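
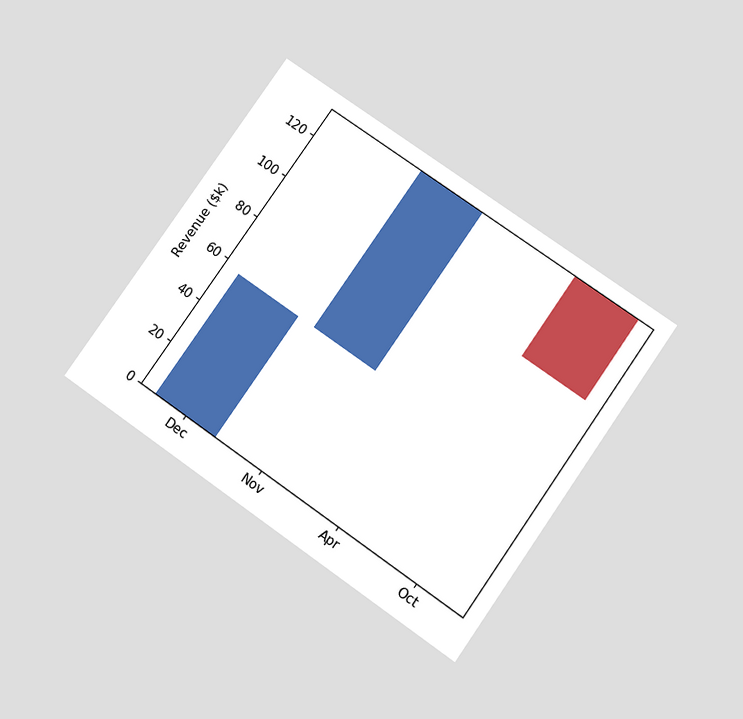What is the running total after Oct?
$95k

The chart is tilted about 35° clockwise and viewed slightly from below. After Oct the running total reaches $95k.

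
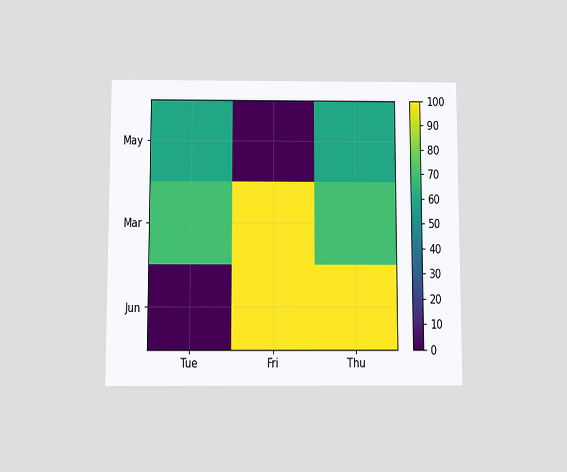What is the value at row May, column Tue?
The chart is viewed slightly from below. Matching cell (May, Tue) against the colorbar gives 60.

60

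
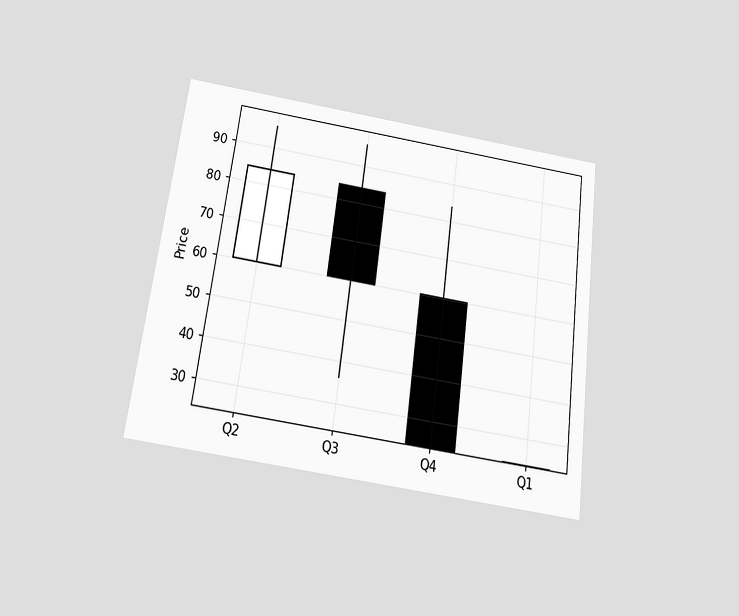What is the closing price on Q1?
The chart is tilted about 7° clockwise and viewed slightly from below. The Q1 candle closes at 24.

24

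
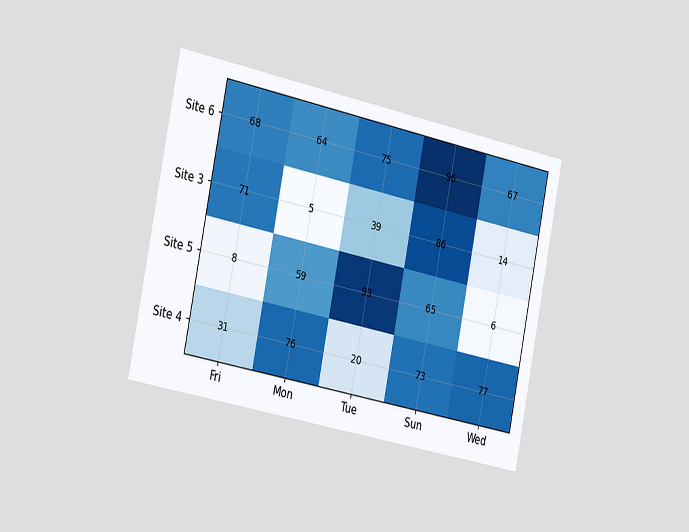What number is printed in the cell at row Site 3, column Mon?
The chart is tilted about 11° clockwise and viewed slightly from the left. The (Site 3, Mon) cell reads 5.

5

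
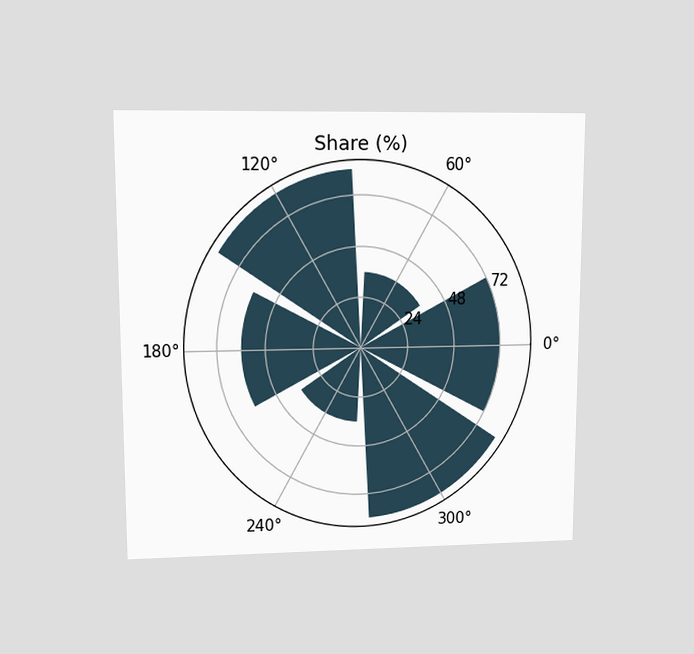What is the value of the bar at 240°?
36%

The chart is viewed at a slight angle. The bar at 240° reaches 36% on the radial axis.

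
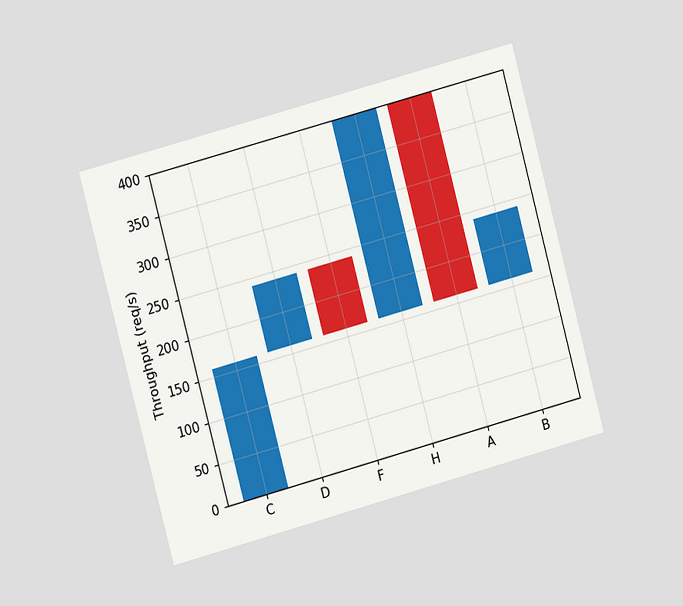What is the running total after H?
400req/s

The chart is tilted about 15° counter-clockwise and viewed at a slight angle. After H the running total reaches 400req/s.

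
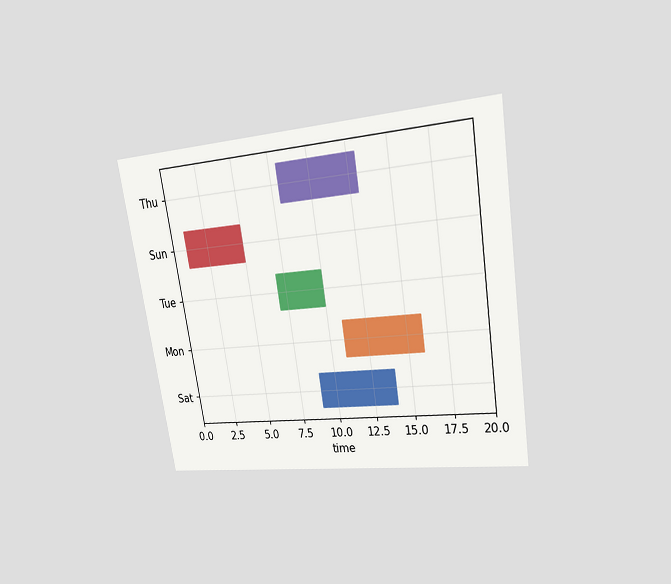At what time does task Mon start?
11

The chart is tilted about 9° counter-clockwise and viewed at a slight angle. The Mon bar begins at t=11.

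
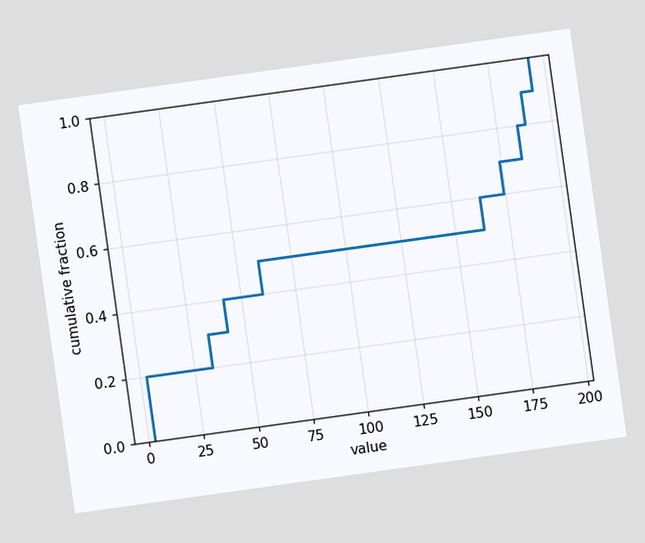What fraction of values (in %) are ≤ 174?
70%

The chart is tilted about 8° counter-clockwise. At x=174 the ECDF step is at 70%.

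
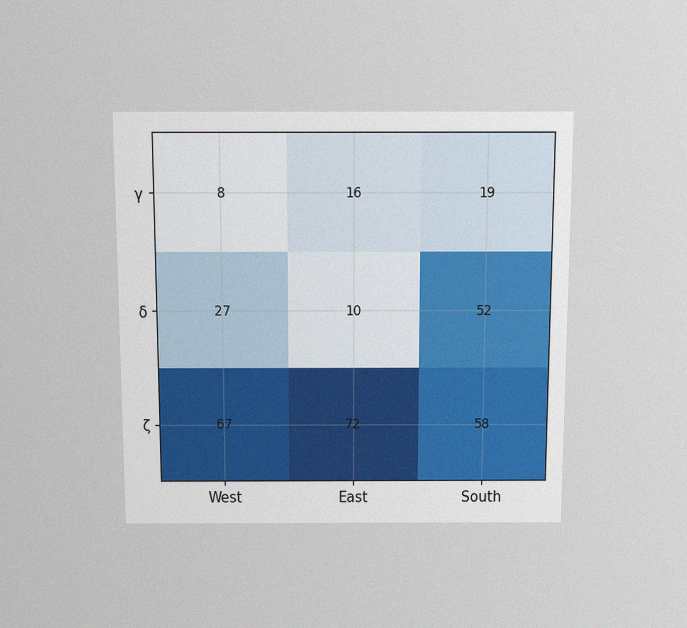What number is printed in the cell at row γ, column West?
8

The chart is viewed slightly from above, with some photo noise. The (γ, West) cell reads 8.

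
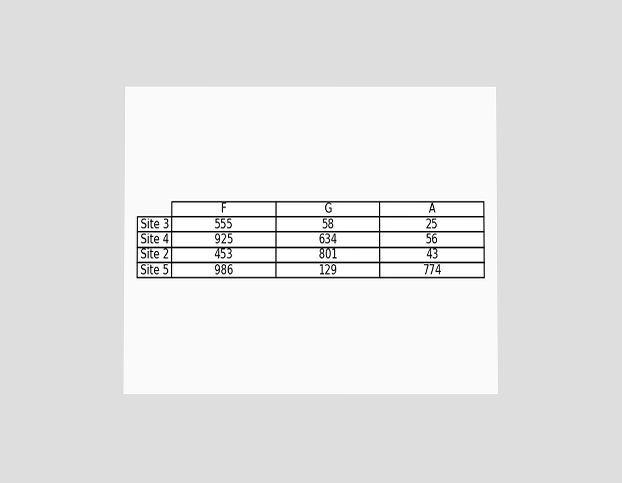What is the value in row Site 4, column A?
The chart is viewed slightly from below. The (Site 4, A) cell reads 56.

56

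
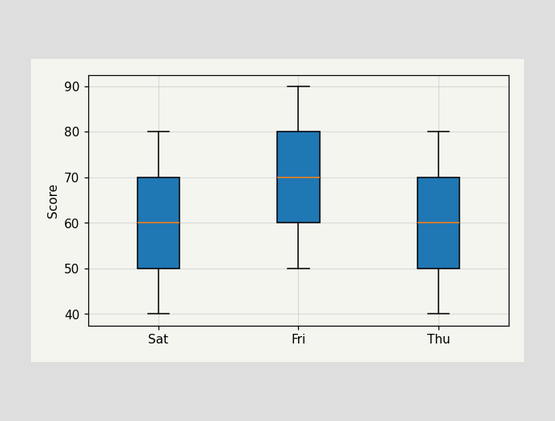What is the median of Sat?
60

The median line in the Sat box sits at 60.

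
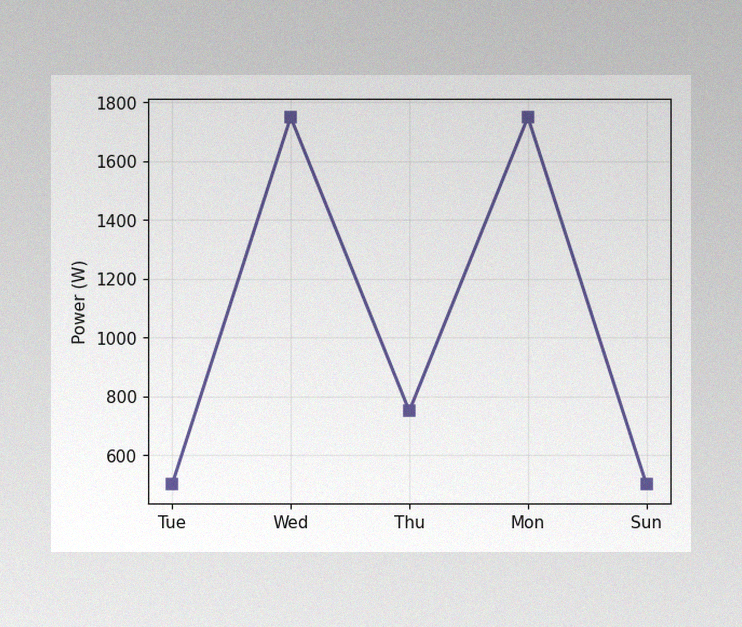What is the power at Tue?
500W

The image has some photo noise and uneven lighting. At Tue, the line is at 500W.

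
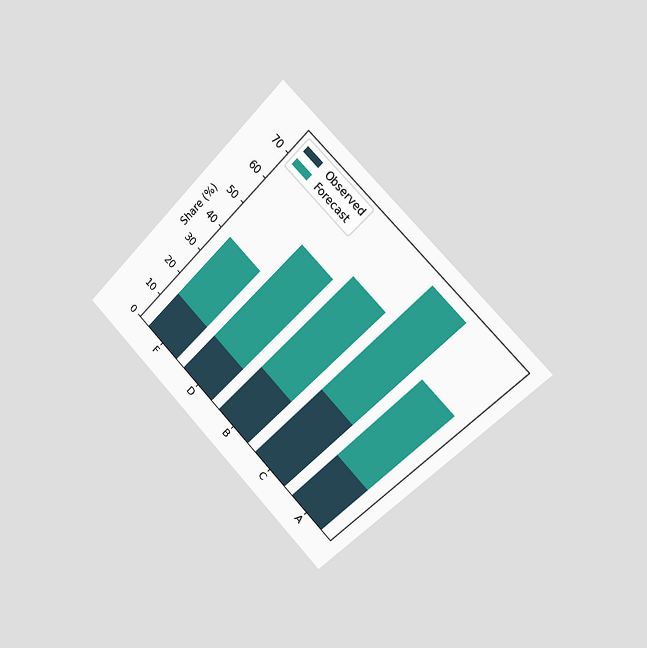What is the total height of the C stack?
75%

The chart is tilted about 45° clockwise and viewed slightly from the right. The C stack's top reaches 75% on the y-axis.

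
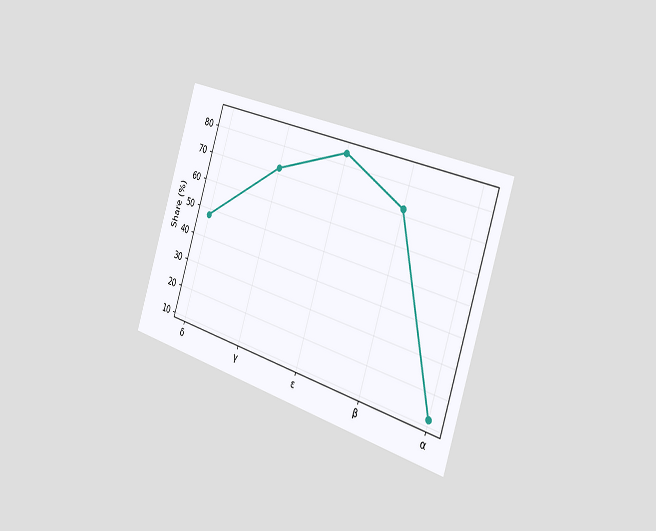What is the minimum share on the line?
The chart is tilted about 17° clockwise and viewed slightly from the right. The lowest point is at α, and reading across to the y-axis gives 12%.

12%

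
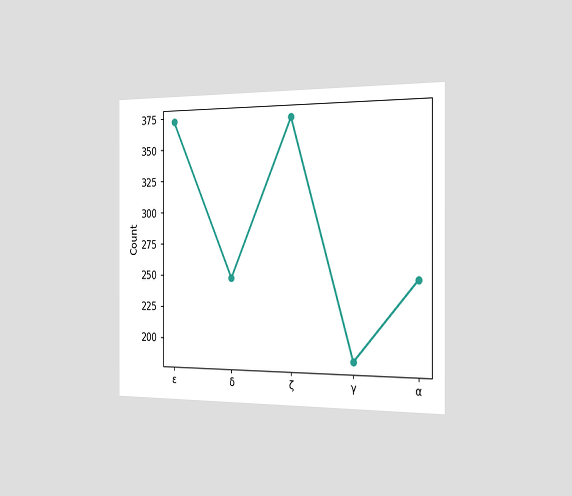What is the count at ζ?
372

The chart is viewed slightly from the right. At ζ, the line is at 372.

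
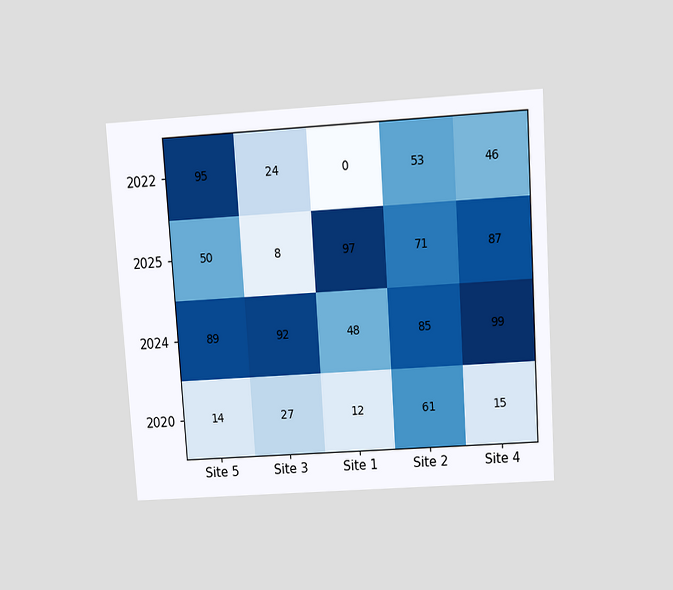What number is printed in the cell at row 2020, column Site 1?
The chart is tilted about 4° counter-clockwise and viewed slightly from above. The (2020, Site 1) cell reads 12.

12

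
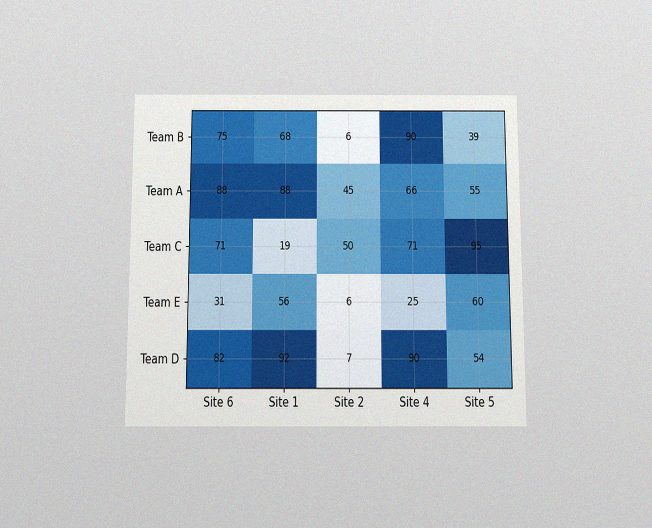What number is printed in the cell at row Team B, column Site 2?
6

The chart is viewed slightly from below, with some photo noise. The (Team B, Site 2) cell reads 6.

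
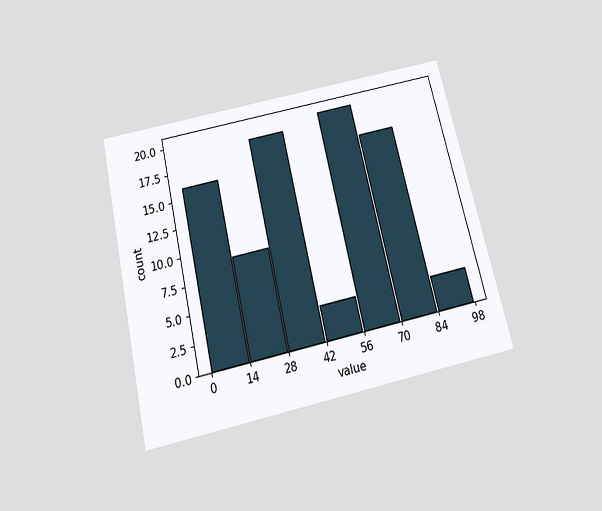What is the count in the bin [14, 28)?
The chart is tilted about 13° counter-clockwise and viewed slightly from below. The [14, 28) bin has height 9.

9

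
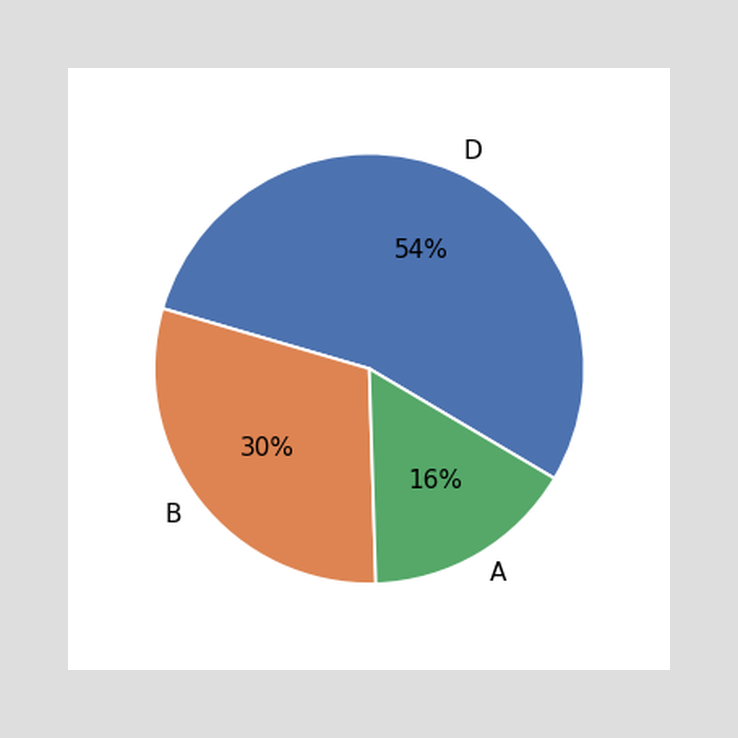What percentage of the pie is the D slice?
The D slice takes up 54% of the pie.

54%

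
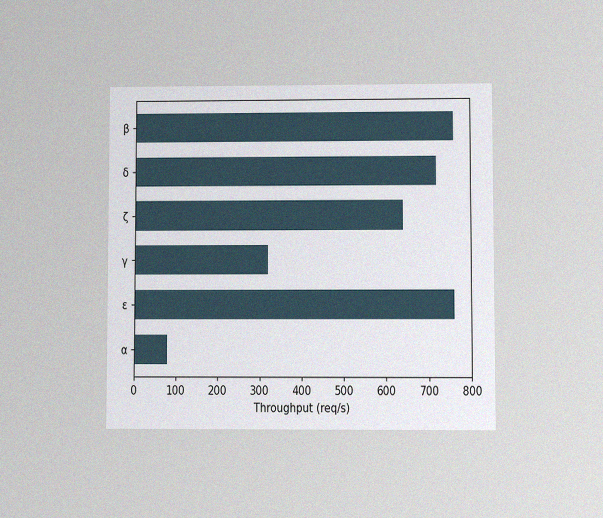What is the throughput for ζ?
640req/s

The chart is viewed at a slight angle, with some photo noise. Reading along the chart's x-axis, the ζ bar reaches 640req/s.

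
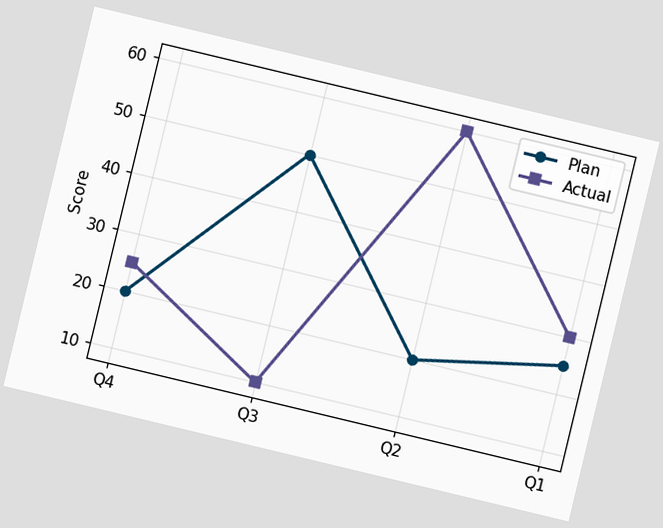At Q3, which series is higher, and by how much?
The chart is tilted about 13° clockwise. At Q3, Plan sits above the other line by 40.

Plan, by 40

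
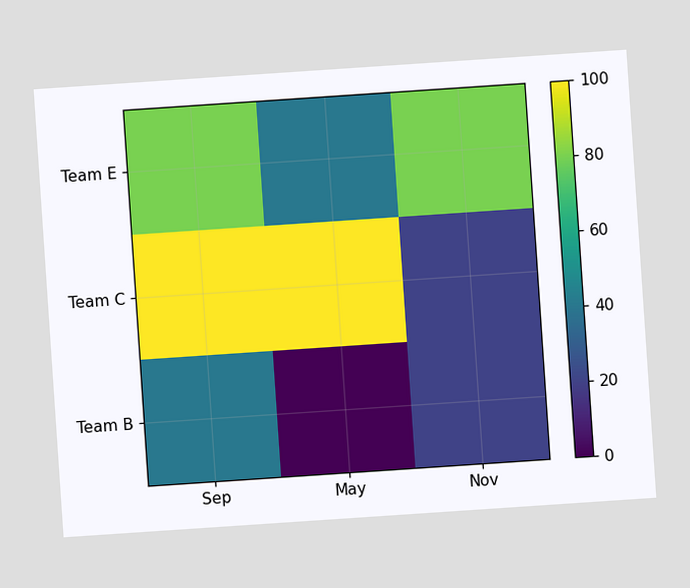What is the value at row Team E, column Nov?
The chart is tilted about 4° counter-clockwise. Matching cell (Team E, Nov) against the colorbar gives 80.

80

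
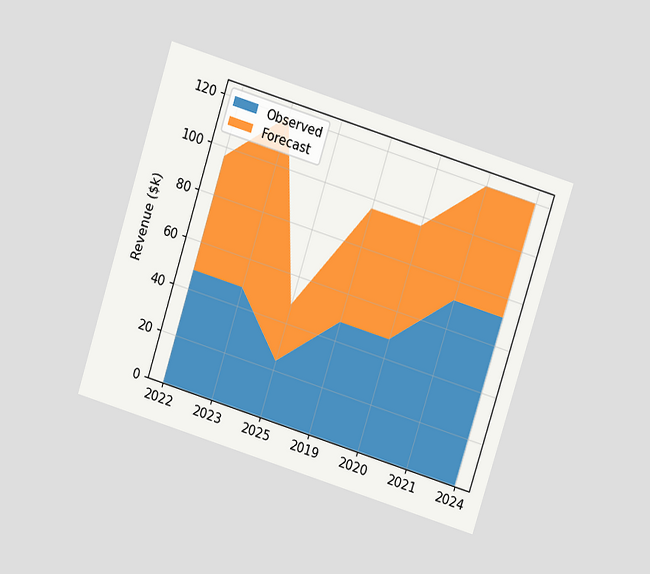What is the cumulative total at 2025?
$48k

The chart is tilted about 17° clockwise and viewed at a slight angle. The stacked total at 2025 reaches $48k.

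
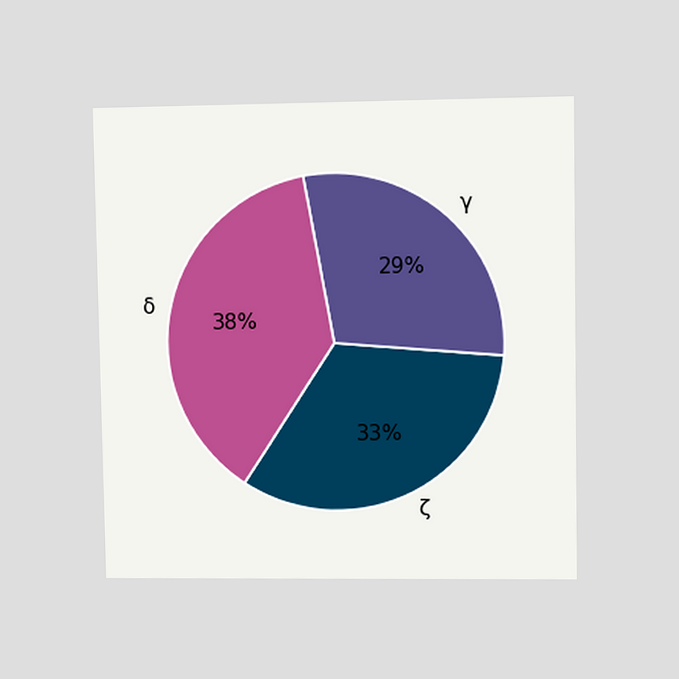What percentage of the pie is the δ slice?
38%

The chart is viewed at a slight angle. The δ slice takes up 38% of the pie.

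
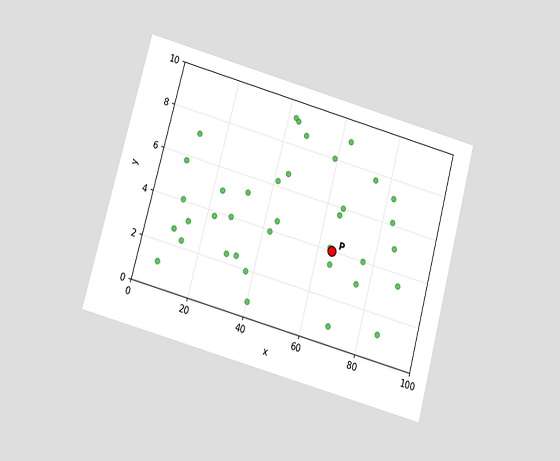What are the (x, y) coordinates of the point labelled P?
The chart is tilted about 15° clockwise and viewed slightly from below. Following the gridlines from P to each axis, P sits at (65, 4).

(65, 4)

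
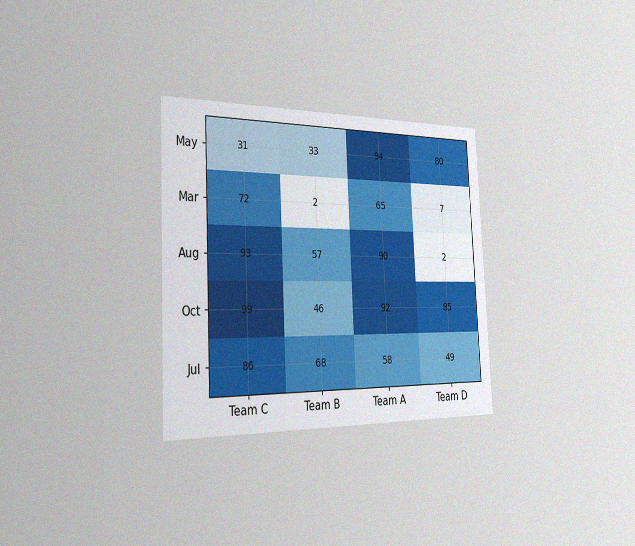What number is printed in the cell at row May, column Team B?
The chart is tilted about 3° counter-clockwise and viewed slightly from the left, with some photo noise. The (May, Team B) cell reads 33.

33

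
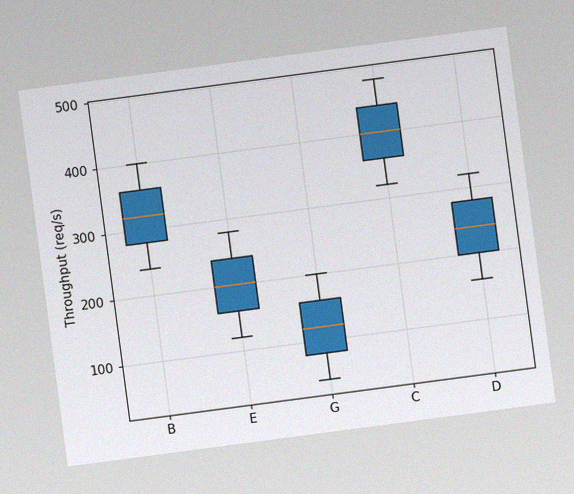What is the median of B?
The chart is tilted about 8° counter-clockwise, with some photo noise. The median line in the B box sits at 320req/s.

320req/s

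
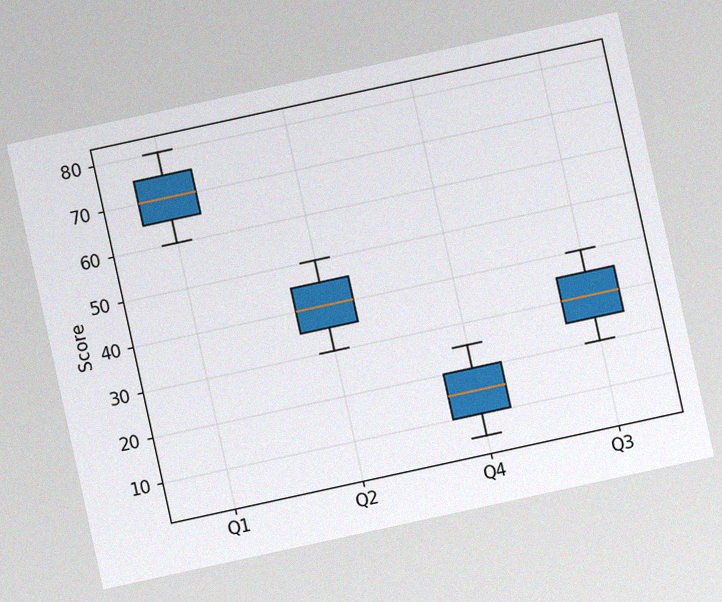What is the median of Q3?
The chart is tilted about 12° counter-clockwise, with some photo noise. The median line in the Q3 box sits at 30.

30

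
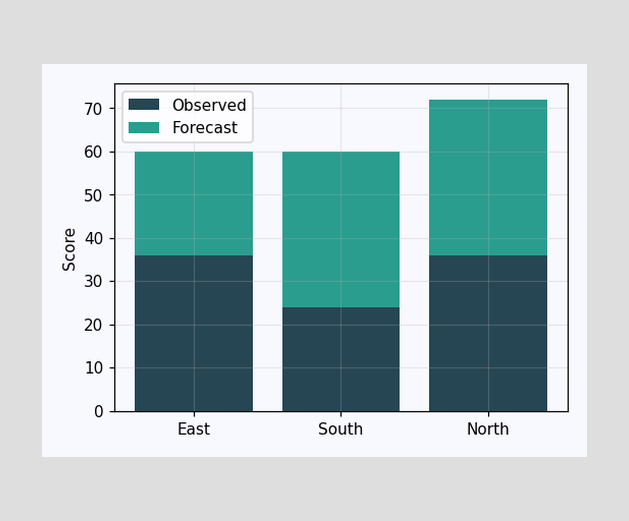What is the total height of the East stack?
60

The East stack's top reaches 60 on the y-axis.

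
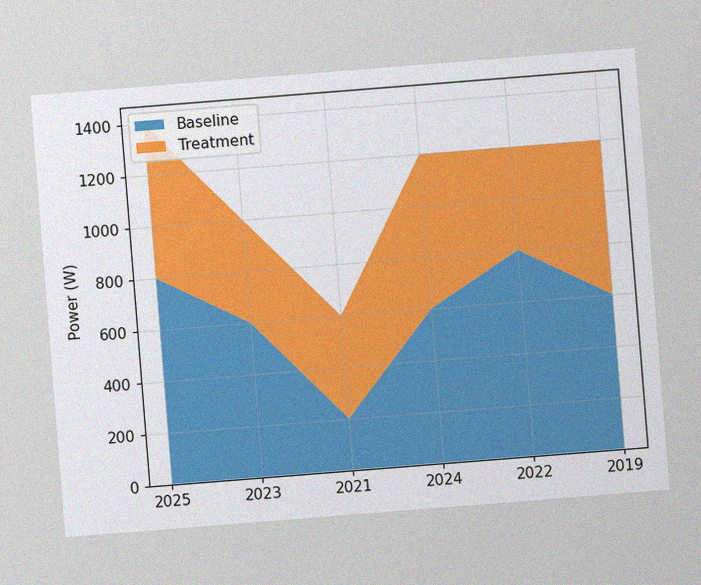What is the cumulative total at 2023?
1000W

The chart is tilted about 5° counter-clockwise, with some photo noise. The stacked total at 2023 reaches 1000W.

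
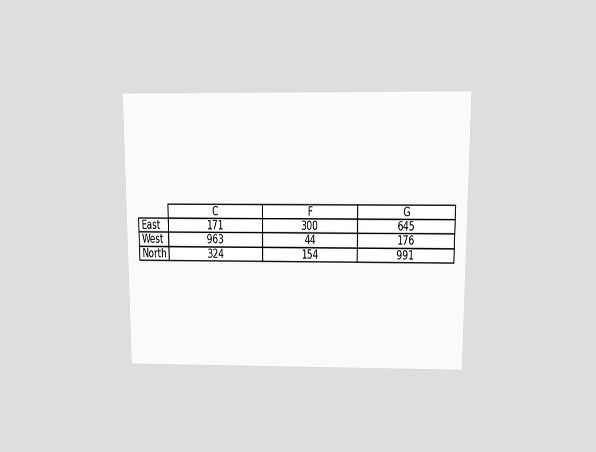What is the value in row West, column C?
963

The chart is viewed slightly from above. The (West, C) cell reads 963.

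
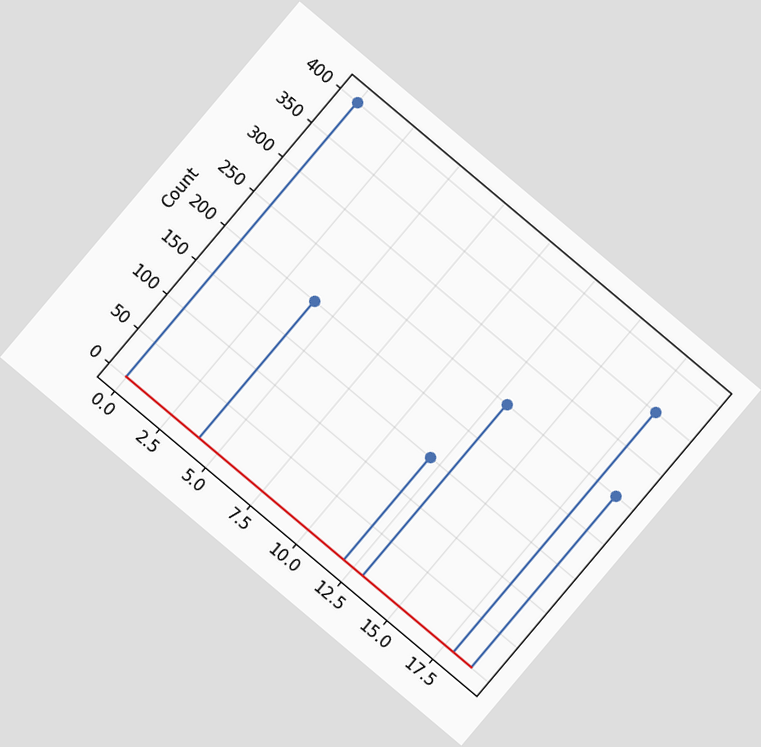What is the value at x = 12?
150

The chart is tilted about 40° clockwise. The stem at x=12 reaches 150.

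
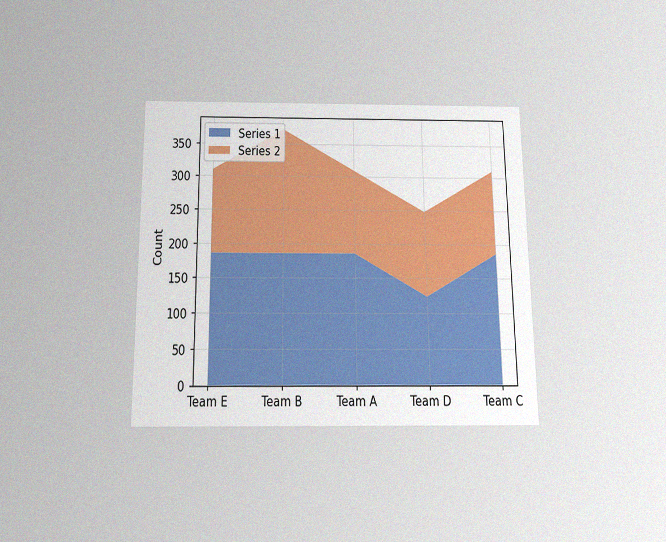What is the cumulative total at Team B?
372

The chart is viewed slightly from below, with some photo noise. The stacked total at Team B reaches 372.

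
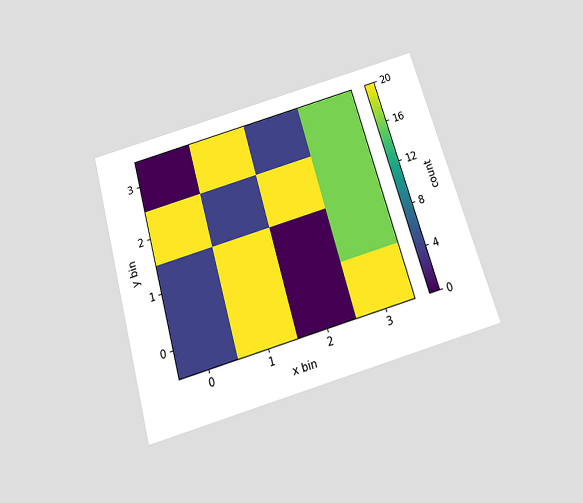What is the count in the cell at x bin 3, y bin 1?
16

The chart is tilted about 16° counter-clockwise and viewed slightly from below. Matching the cell (3, 1) against the colorbar gives 16.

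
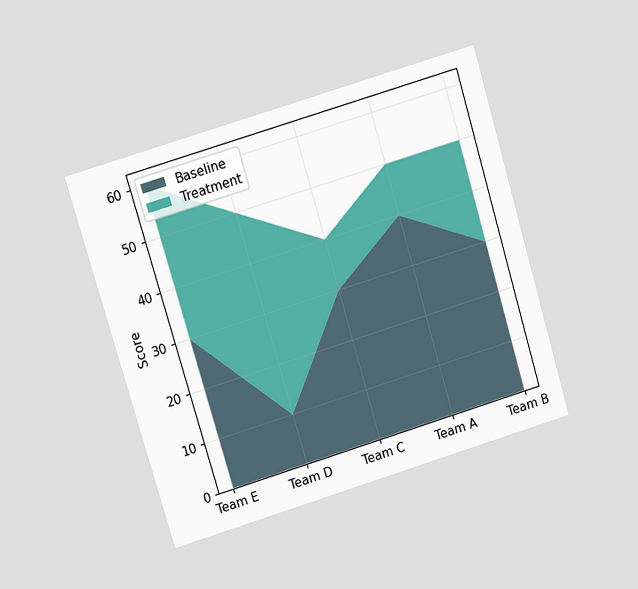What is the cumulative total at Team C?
The chart is tilted about 17° counter-clockwise and viewed at a slight angle. The stacked total at Team C reaches 40.

40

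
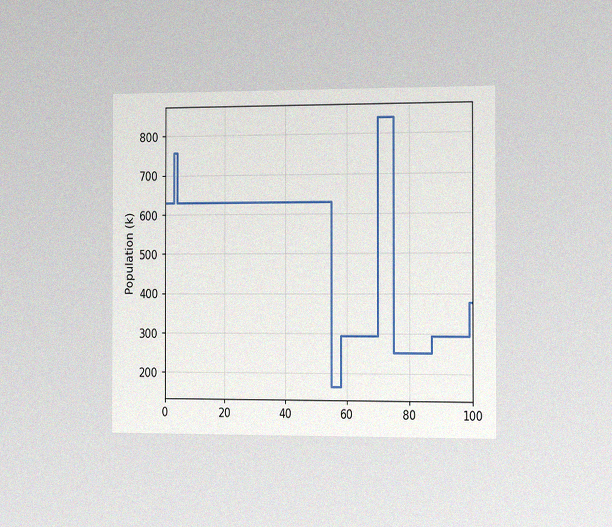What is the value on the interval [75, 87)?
The chart is viewed slightly from the right, with some photo noise. On [75, 87) the step sits at 252k.

252k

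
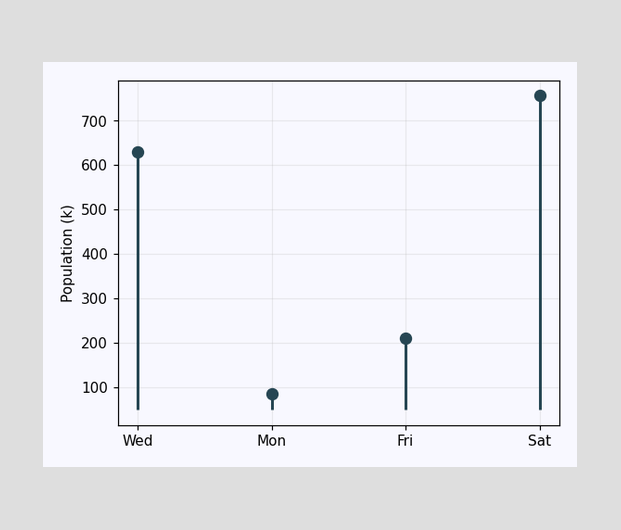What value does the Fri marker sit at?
210k

The Fri marker sits at 210k.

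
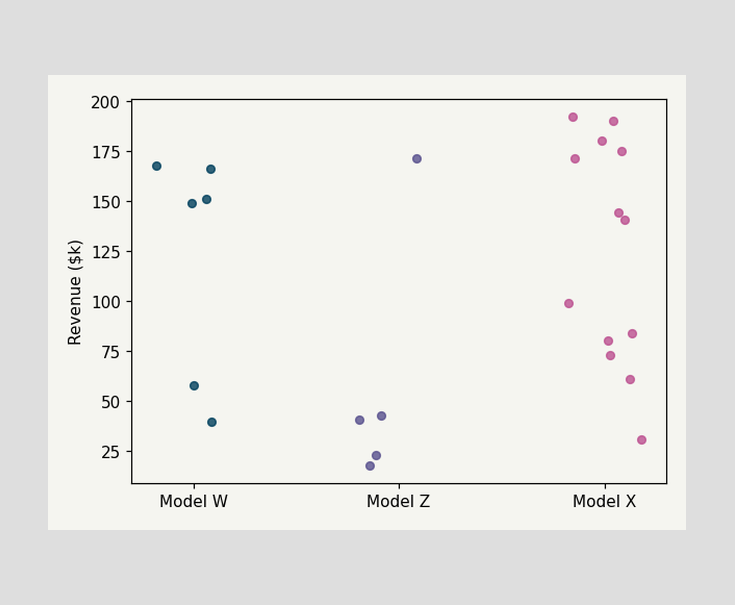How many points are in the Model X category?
Counting the markers in the Model X column gives 13.

13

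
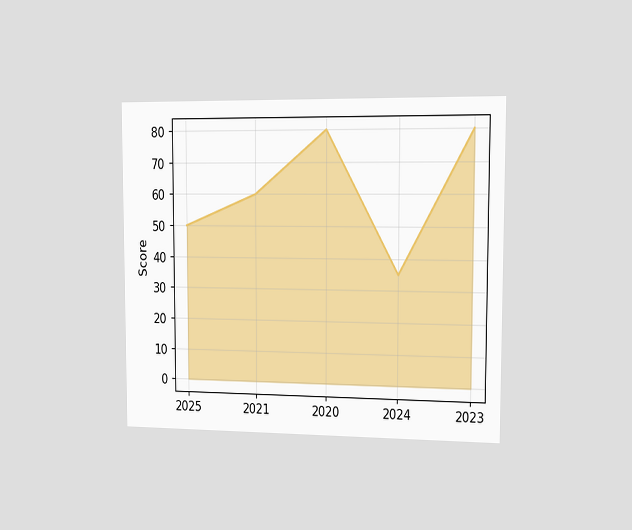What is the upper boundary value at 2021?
The chart is viewed slightly from the right. At 2021 the upper boundary is at 60.

60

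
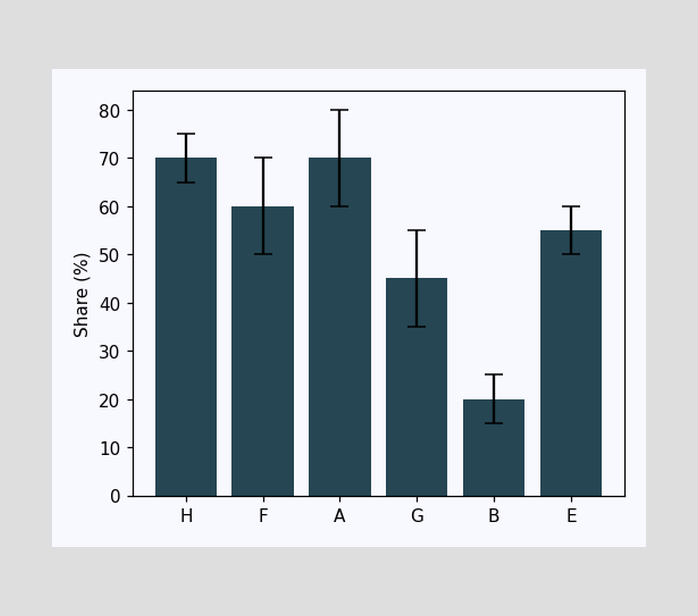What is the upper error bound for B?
The B bar's upper whisker reaches 25%.

25%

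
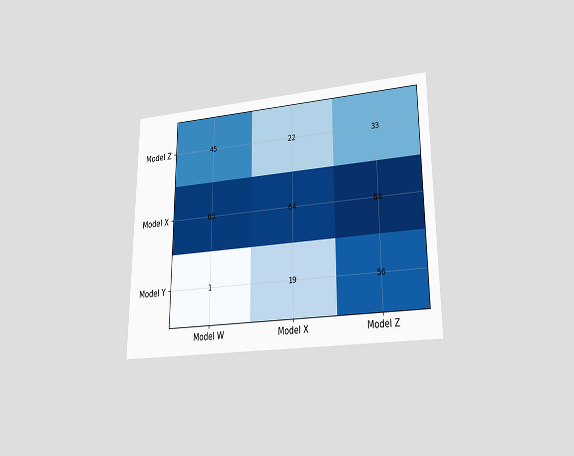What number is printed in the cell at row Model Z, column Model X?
22

The chart is viewed at a slight angle. The (Model Z, Model X) cell reads 22.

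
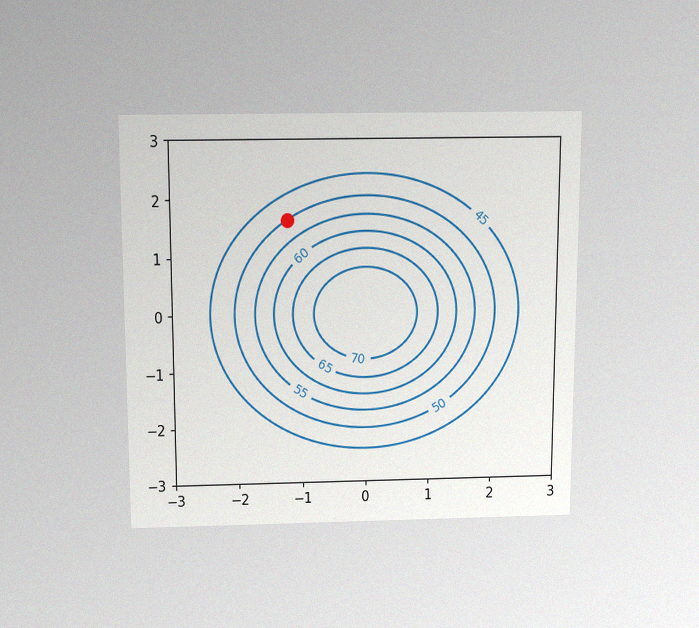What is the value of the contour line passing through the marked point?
The chart is viewed slightly from above, with some photo noise. The marked point sits on the contour labelled 50.

50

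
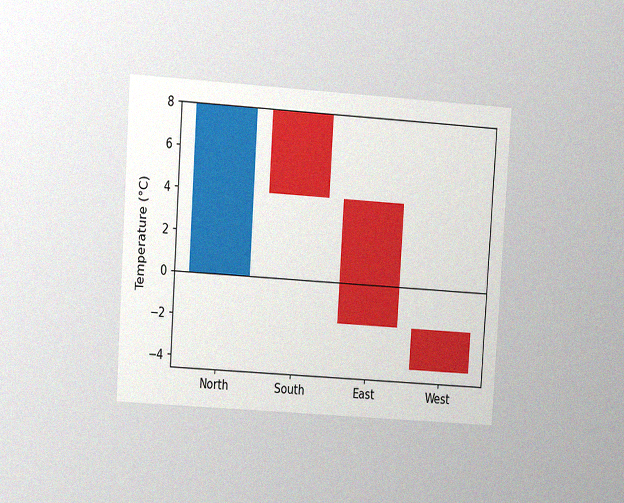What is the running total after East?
-2°C

The chart is tilted about 4° clockwise and viewed at a slight angle, with some photo noise. After East the running total reaches -2°C.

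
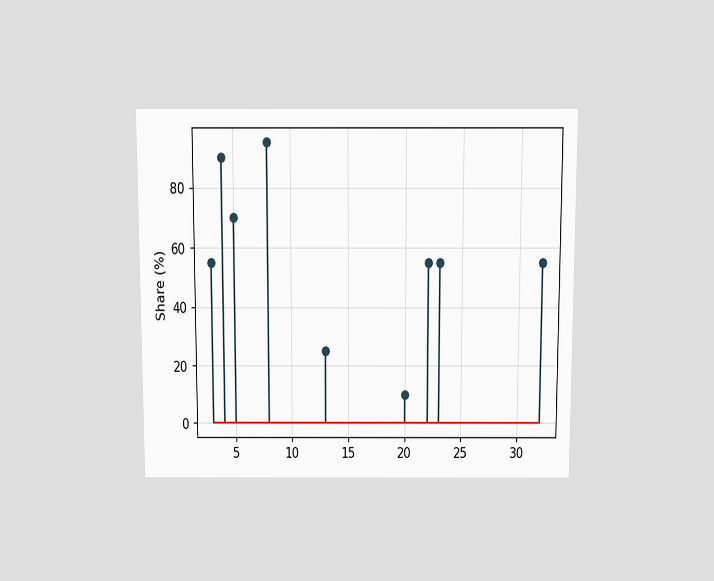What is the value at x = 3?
55%

The chart is viewed slightly from above. The stem at x=3 reaches 55%.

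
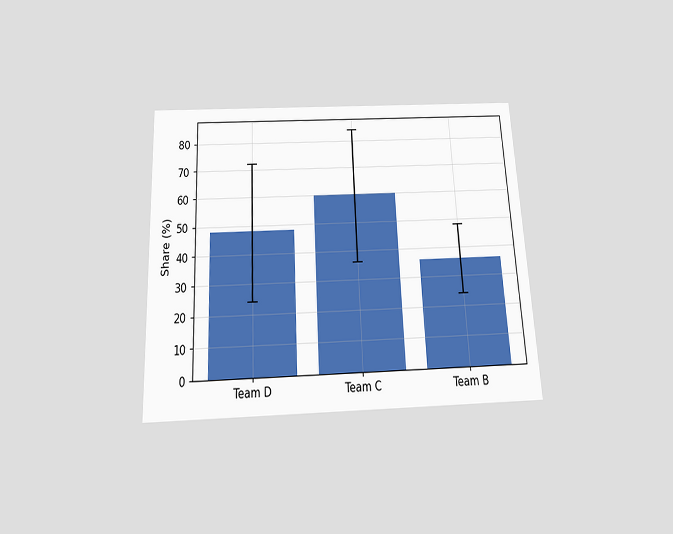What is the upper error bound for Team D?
72%

The chart is tilted about 3° counter-clockwise and viewed slightly from below. The Team D bar's upper whisker reaches 72%.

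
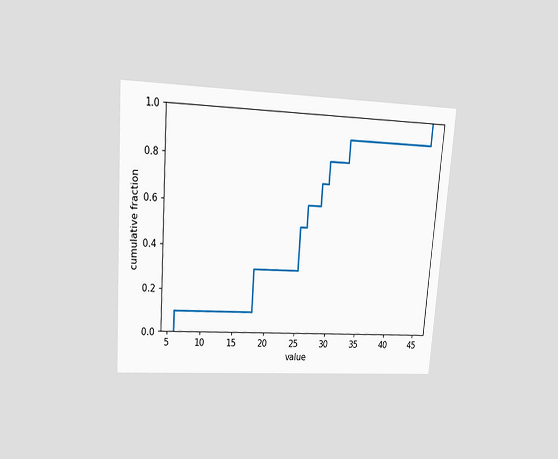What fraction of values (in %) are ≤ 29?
The chart is tilted about 4° clockwise and viewed at a slight angle. At x=29 the ECDF step is at 80%.

80%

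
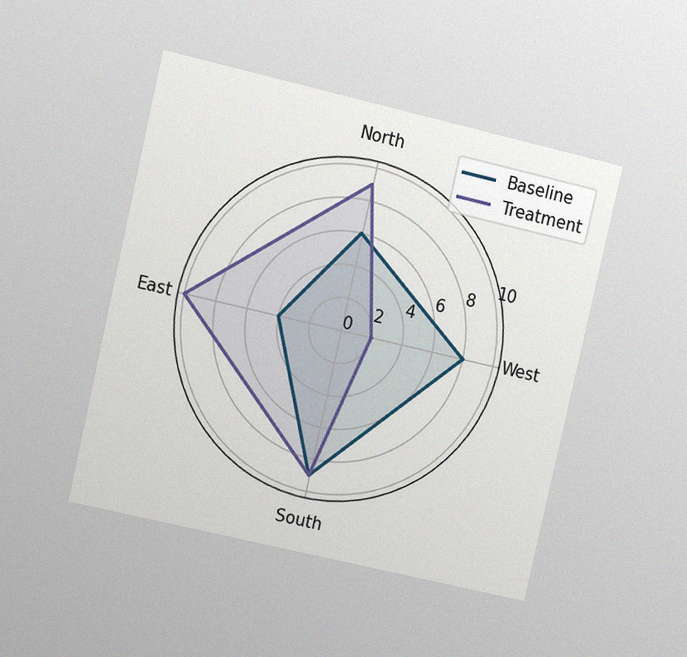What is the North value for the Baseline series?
6

The chart is tilted about 13° clockwise and viewed at a slight angle, with some photo noise. On the North axis, Baseline reaches 6.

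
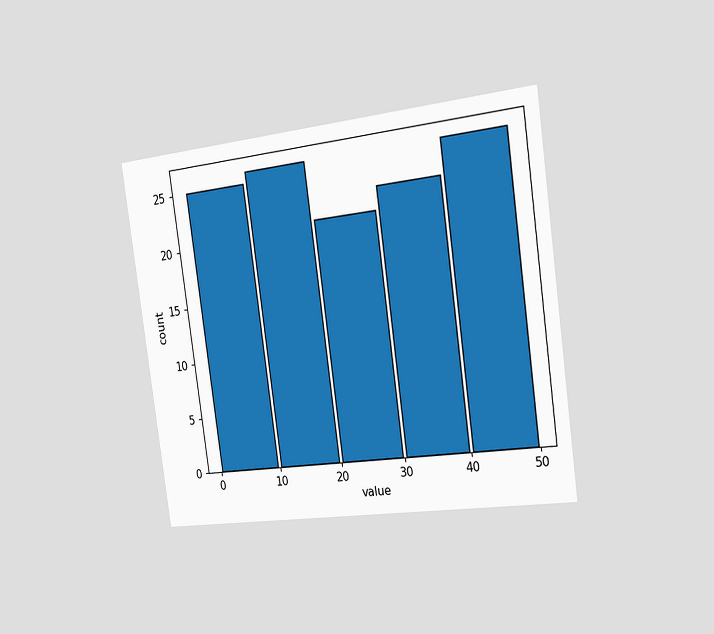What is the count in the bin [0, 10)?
The chart is tilted about 8° counter-clockwise and viewed slightly from the right. The [0, 10) bin has height 25.

25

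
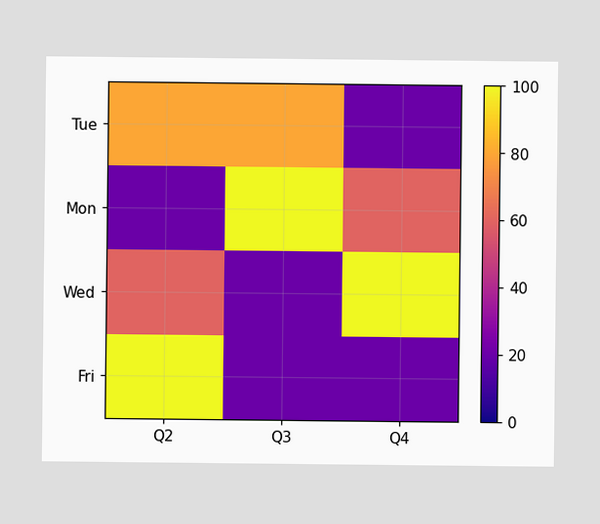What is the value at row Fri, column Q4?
Matching cell (Fri, Q4) against the colorbar gives 20.

20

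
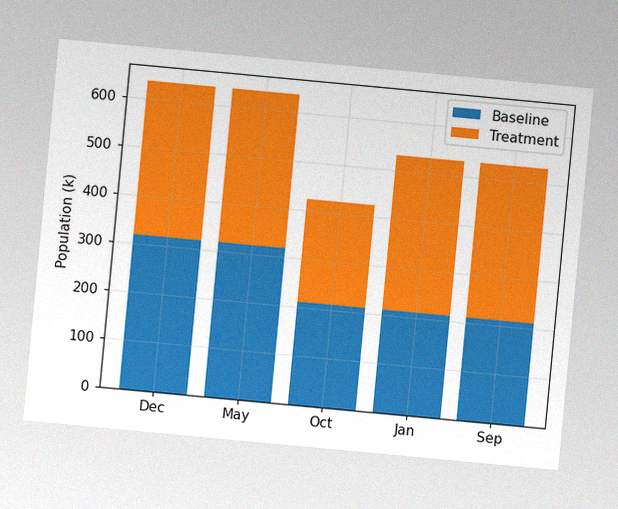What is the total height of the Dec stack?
636k

The chart is tilted about 5° clockwise, with some photo noise. The Dec stack's top reaches 636k on the y-axis.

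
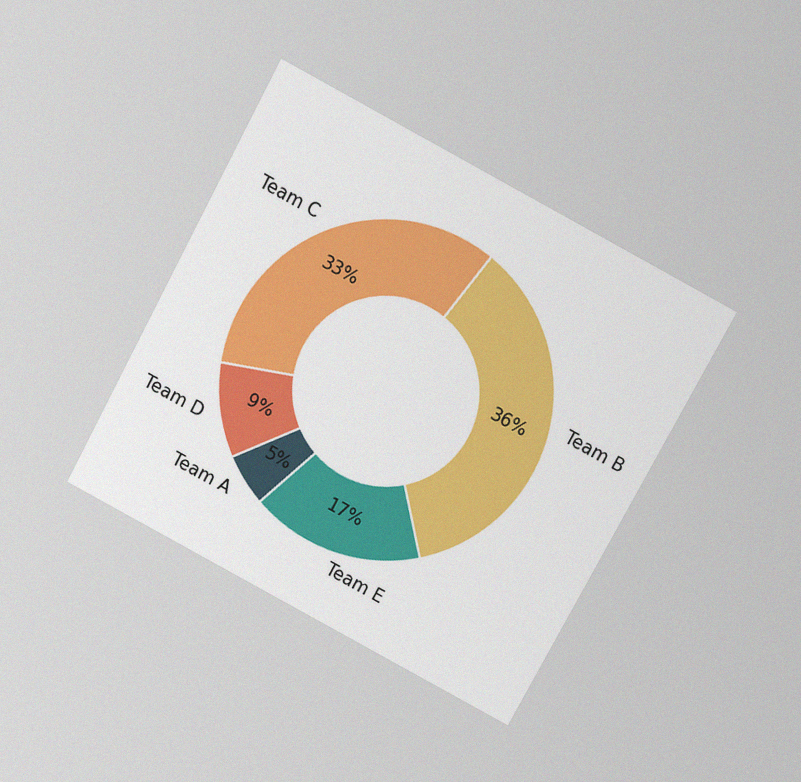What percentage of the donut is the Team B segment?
The chart is tilted about 28° clockwise and viewed slightly from above, with some photo noise. The Team B segment takes up 36% of the ring.

36%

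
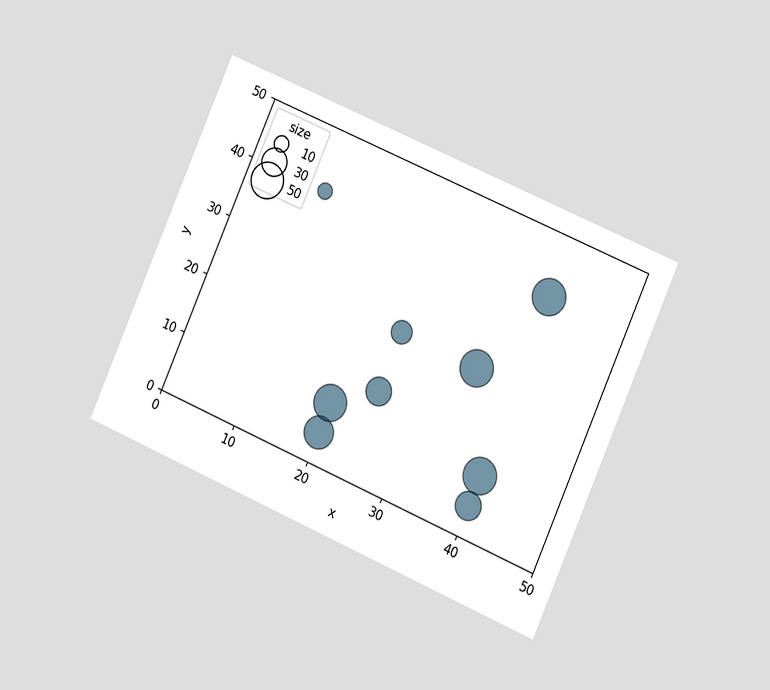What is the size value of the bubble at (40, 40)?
50

The chart is tilted about 24° clockwise and viewed slightly from the right. Matching the bubble at (40, 40) against the size legend gives 50.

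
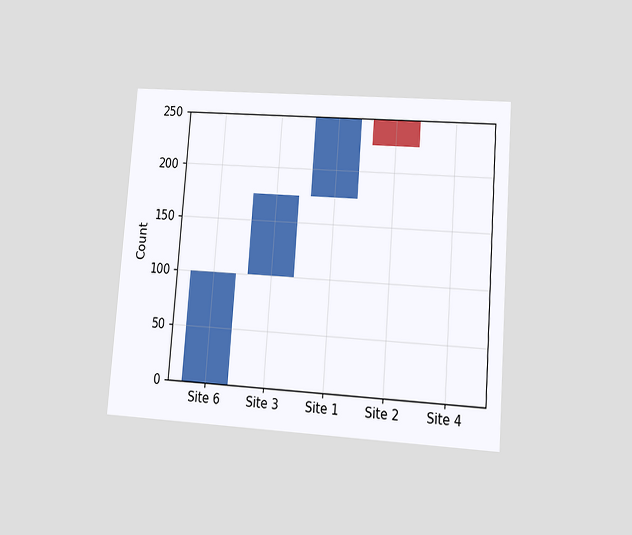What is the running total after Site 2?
225

The chart is tilted about 4° clockwise and viewed at a slight angle. After Site 2 the running total reaches 225.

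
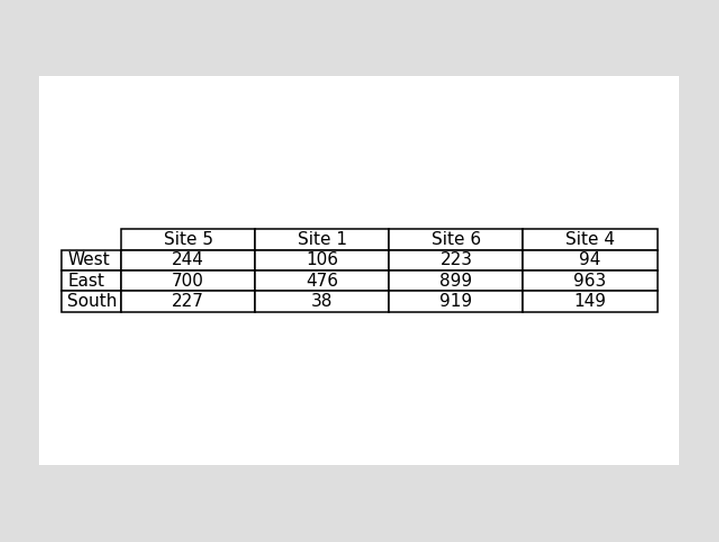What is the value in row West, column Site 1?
The (West, Site 1) cell reads 106.

106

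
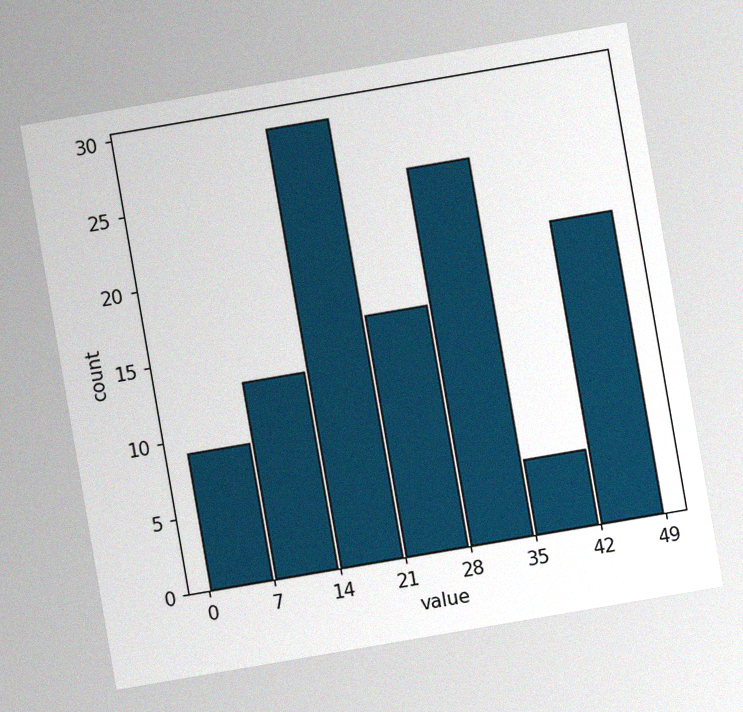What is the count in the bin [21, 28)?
16

The chart is tilted about 10° counter-clockwise, with some photo noise. The [21, 28) bin has height 16.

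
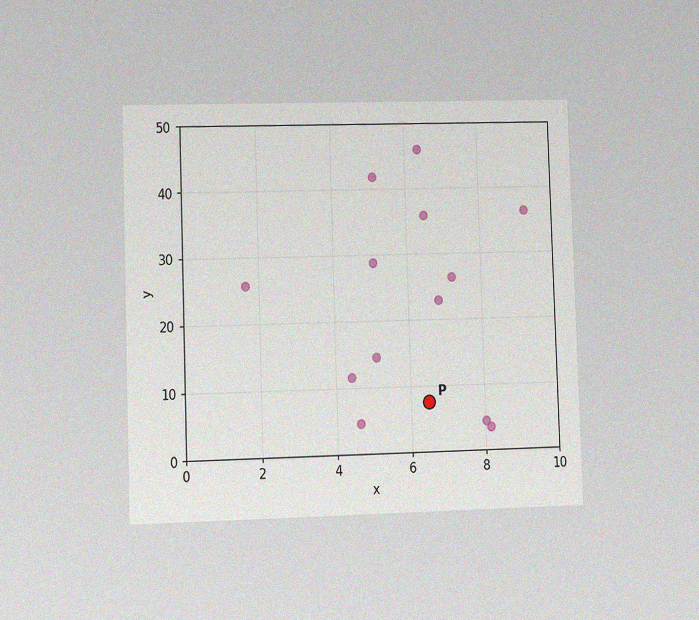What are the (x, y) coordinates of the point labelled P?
The chart is viewed slightly from the left, with some photo noise. Following the gridlines from P to each axis, P sits at (6.5, 7.5).

(6.5, 7.5)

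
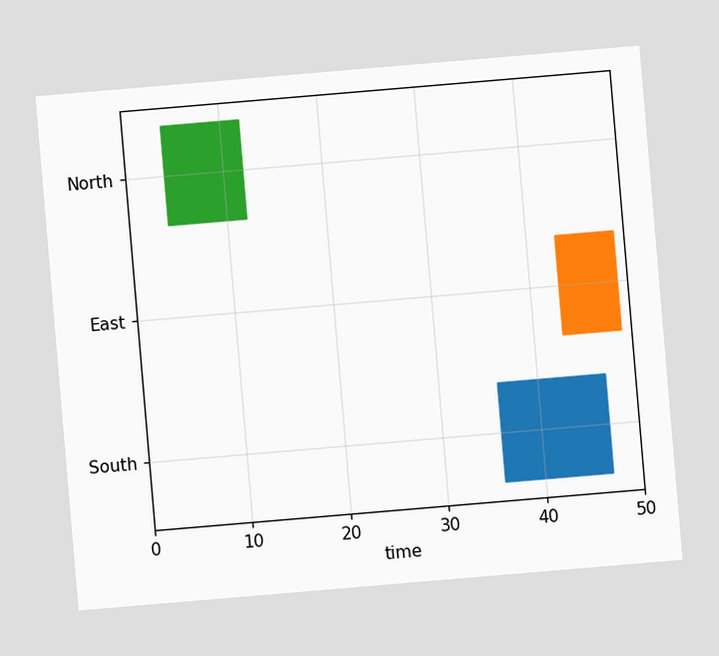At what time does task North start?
The chart is tilted about 5° counter-clockwise. The North bar begins at t=4.

4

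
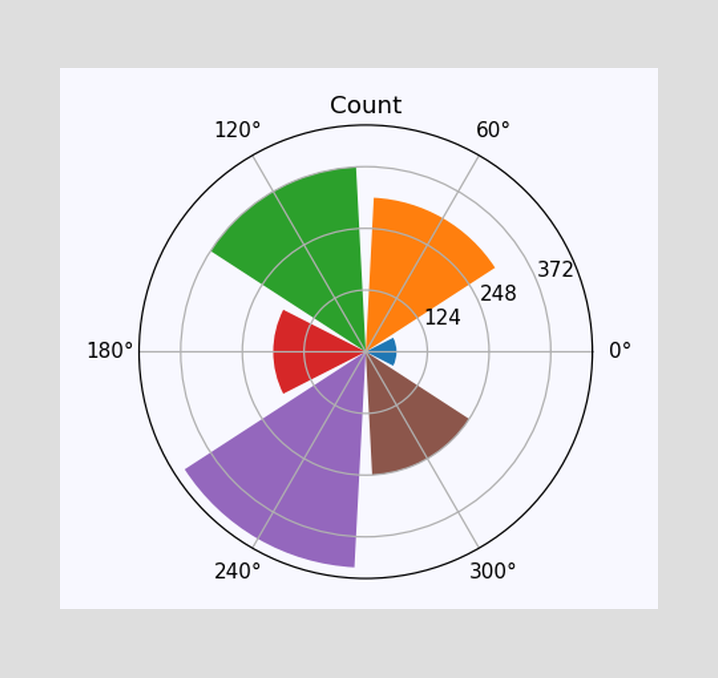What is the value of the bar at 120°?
372

The bar at 120° reaches 372 on the radial axis.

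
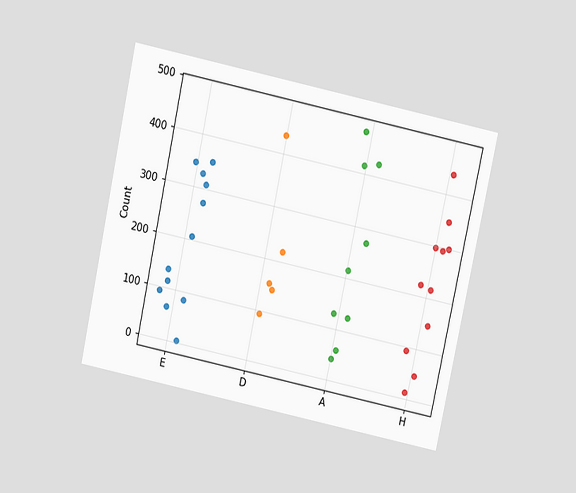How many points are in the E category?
12

The chart is tilted about 12° clockwise and viewed slightly from above. Counting the markers in the E column gives 12.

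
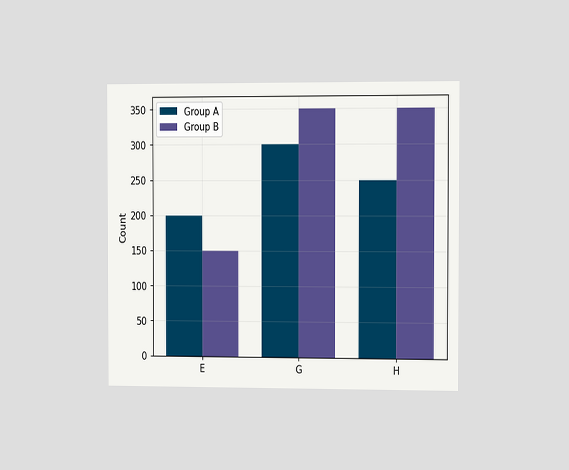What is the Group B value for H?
350

The chart is viewed slightly from the right. The Group B bar at H reaches 350 on the y-axis.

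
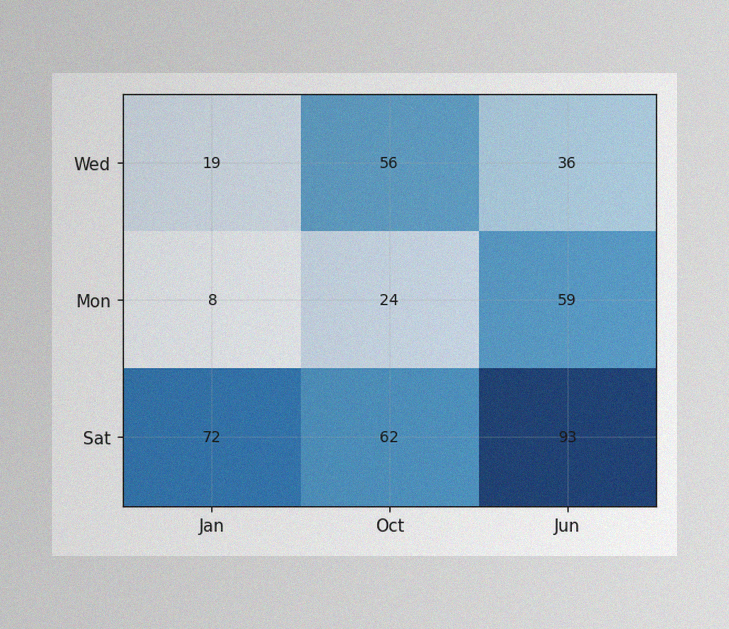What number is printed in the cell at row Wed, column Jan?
19

The image has some photo noise and uneven lighting. The (Wed, Jan) cell reads 19.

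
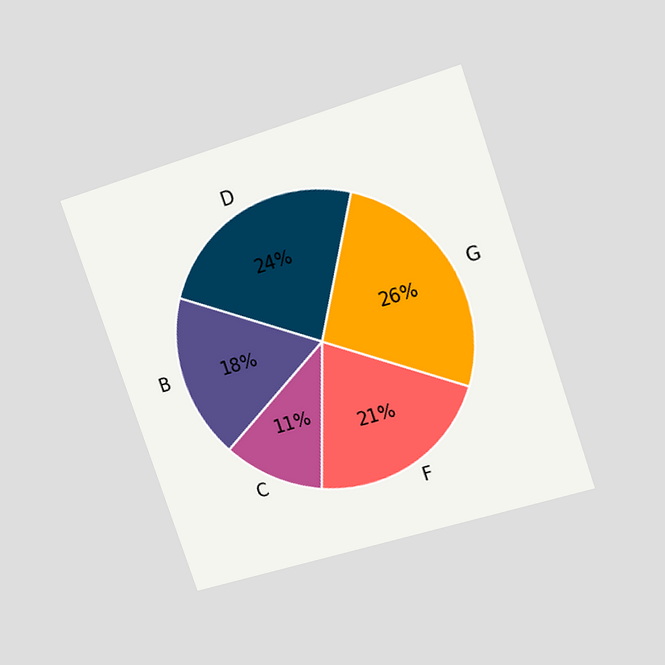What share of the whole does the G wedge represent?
26%

The chart is tilted about 19° counter-clockwise and viewed at a slight angle. The G slice takes up 26% of the pie.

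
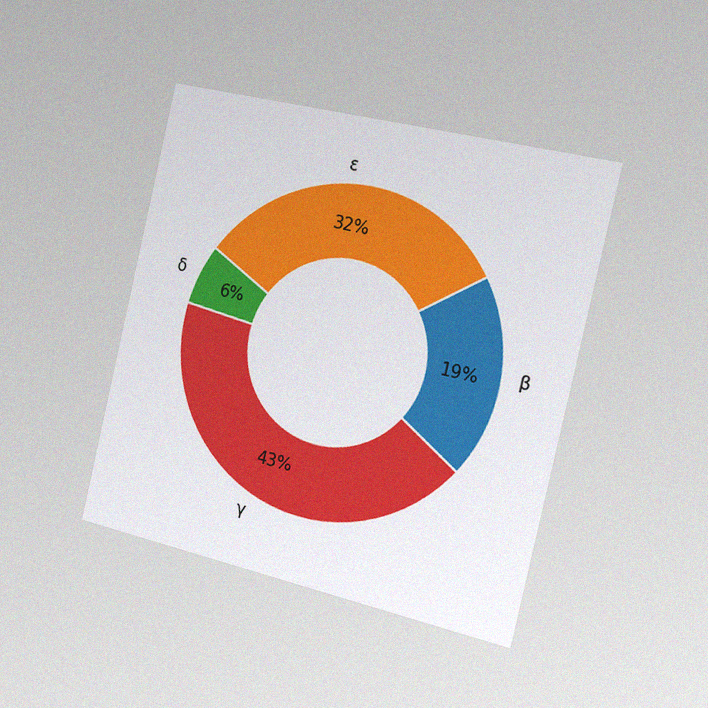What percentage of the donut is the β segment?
The chart is tilted about 13° clockwise and viewed slightly from the right, with some photo noise. The β segment takes up 19% of the ring.

19%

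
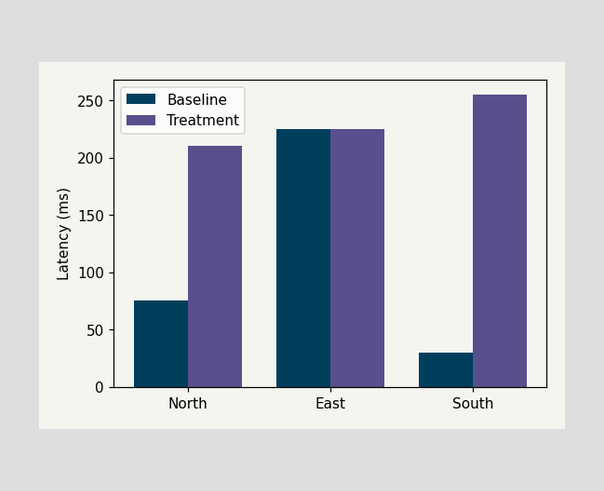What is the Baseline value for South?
The Baseline bar at South reaches 30ms on the y-axis.

30ms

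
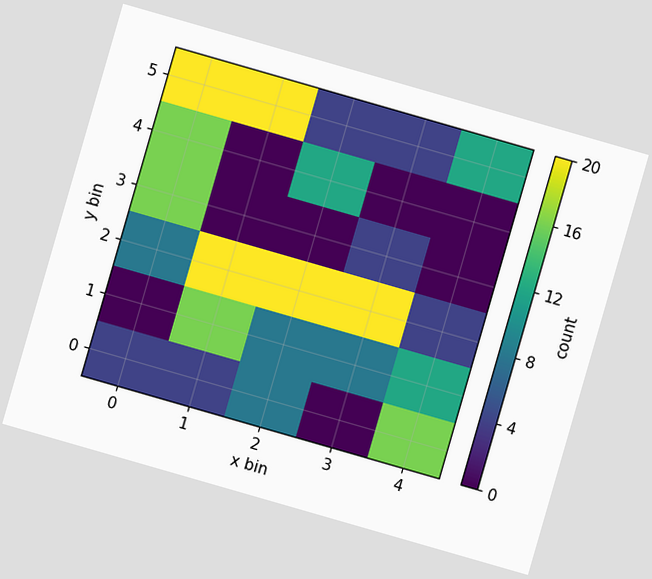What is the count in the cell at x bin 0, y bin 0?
4

The chart is tilted about 16° clockwise. Matching the cell (0, 0) against the colorbar gives 4.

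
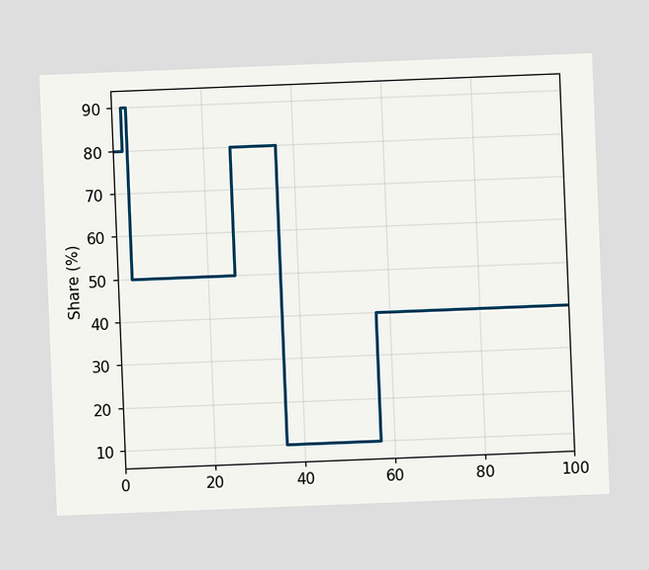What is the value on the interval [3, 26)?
The chart is tilted about 2° counter-clockwise. On [3, 26) the step sits at 50%.

50%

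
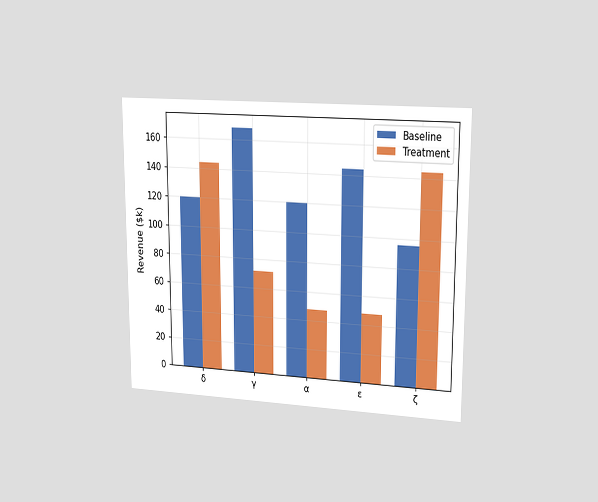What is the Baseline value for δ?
$120k

The chart is viewed slightly from the right. The Baseline bar at δ reaches $120k on the y-axis.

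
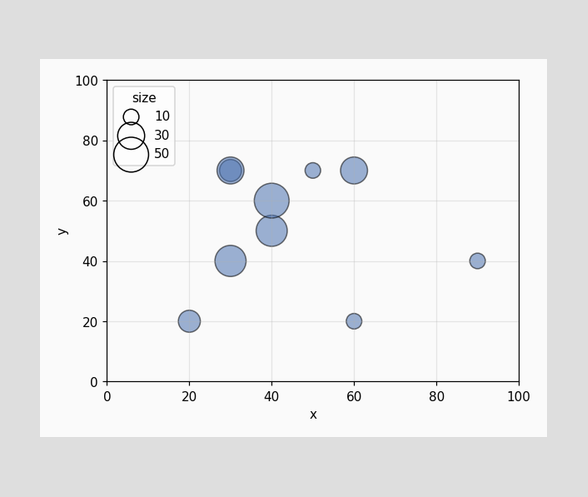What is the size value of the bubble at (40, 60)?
50

Matching the bubble at (40, 60) against the size legend gives 50.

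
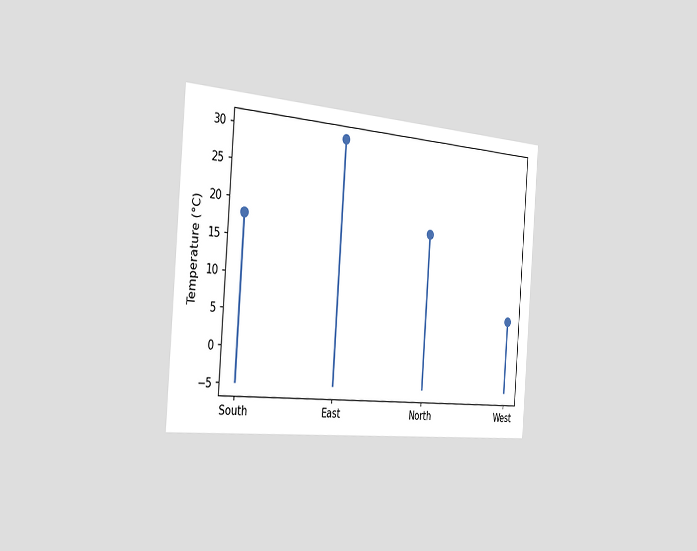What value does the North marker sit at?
18°C

The chart is tilted about 4° clockwise and viewed slightly from the left. The North marker sits at 18°C.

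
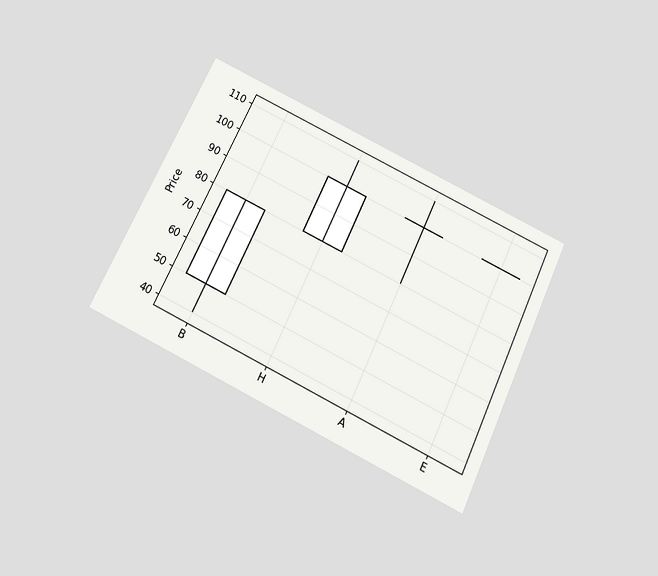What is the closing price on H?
100

The chart is tilted about 25° clockwise and viewed slightly from below. The H candle closes at 100.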